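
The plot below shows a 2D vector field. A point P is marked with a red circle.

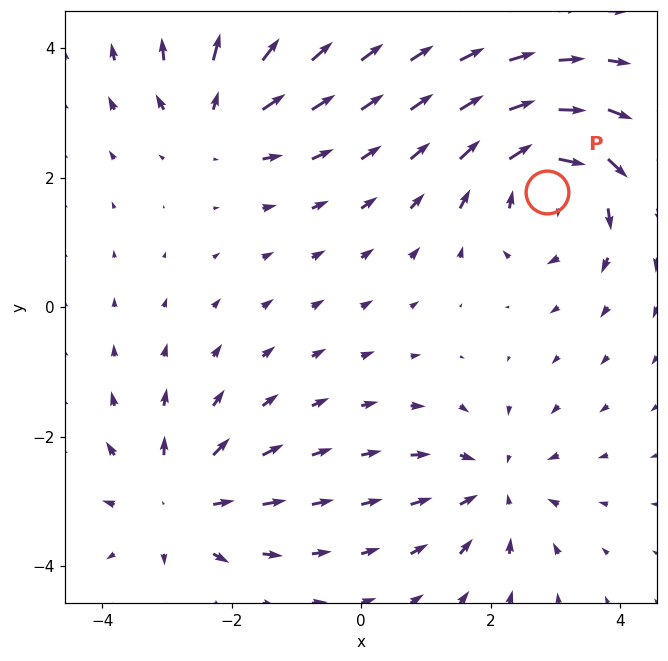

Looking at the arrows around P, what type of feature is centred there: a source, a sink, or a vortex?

At P (2.9, 1.8) the arrows circulate clockwise. Divergence ≈0, curl about -5 — near-zero divergence with nonzero curl is a vortex.

vortex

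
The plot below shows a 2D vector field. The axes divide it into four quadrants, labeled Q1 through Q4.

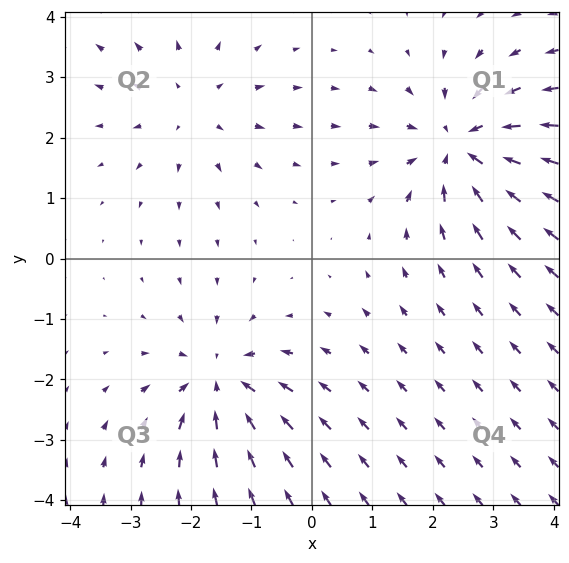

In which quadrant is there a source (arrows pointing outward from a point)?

The source sits at approximately (-2.0, 2.5), which lies in quadrant Q2. The divergence there is about +3, positive as expected for a source.

Q2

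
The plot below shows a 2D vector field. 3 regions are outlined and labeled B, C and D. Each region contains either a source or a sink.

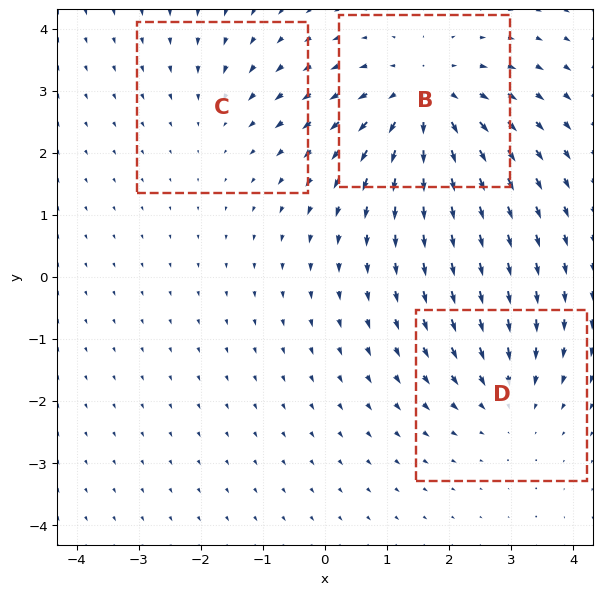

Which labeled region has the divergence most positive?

Divergence at each region's feature centre — B: about +4, C: about -2, D: about -3. Region B is most positive.

B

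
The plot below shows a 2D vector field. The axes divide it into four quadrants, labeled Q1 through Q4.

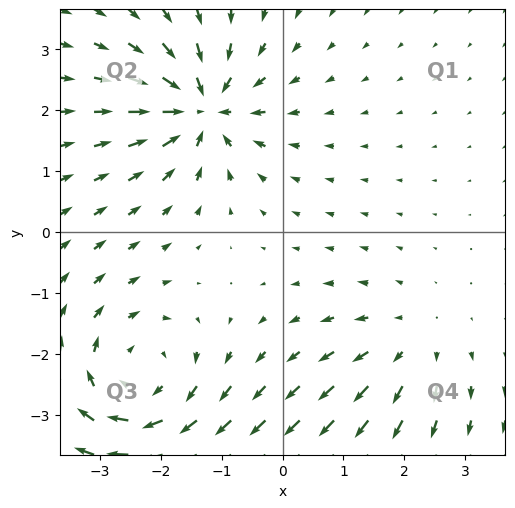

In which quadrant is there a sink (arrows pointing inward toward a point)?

The sink sits at approximately (-1.3, 2.0), which lies in quadrant Q2. The divergence there is about -6, negative as expected for a sink.

Q2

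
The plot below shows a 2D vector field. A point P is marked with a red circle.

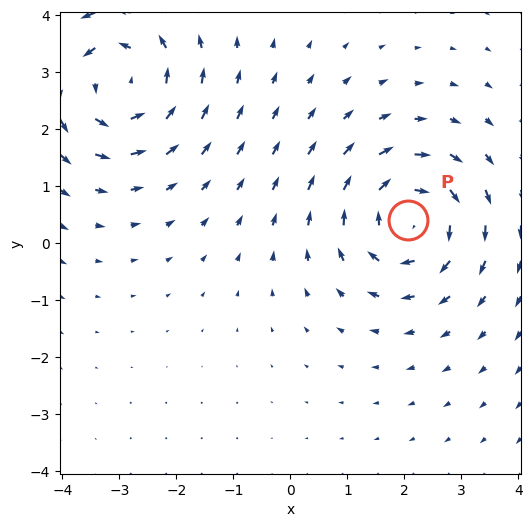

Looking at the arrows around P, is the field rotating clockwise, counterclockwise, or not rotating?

Near P at (2.1, 0.4) the arrows circulate clockwise. The curl (z-component) there is about -4; negative curl means clockwise rotation.

clockwise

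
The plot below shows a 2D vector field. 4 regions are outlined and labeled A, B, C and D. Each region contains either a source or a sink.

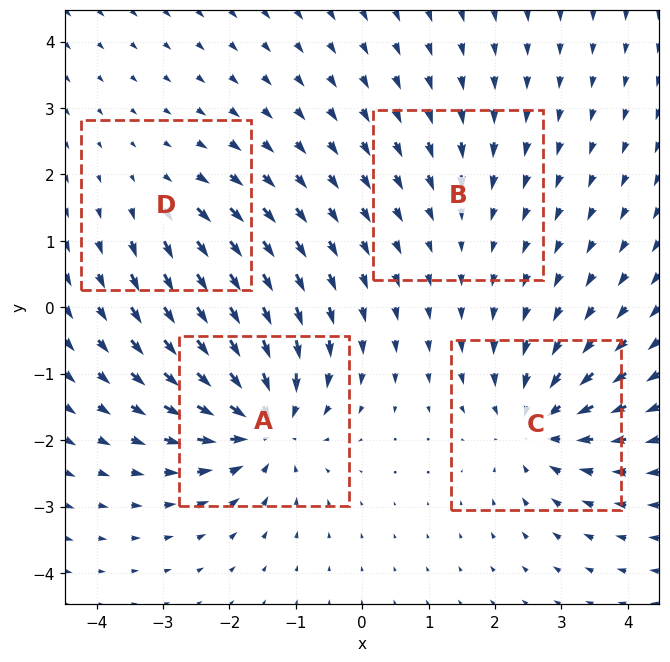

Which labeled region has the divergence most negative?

Divergence at each region's feature centre — A: about -8, B: about -2, C: about -6, D: about +4. Region A is most negative.

A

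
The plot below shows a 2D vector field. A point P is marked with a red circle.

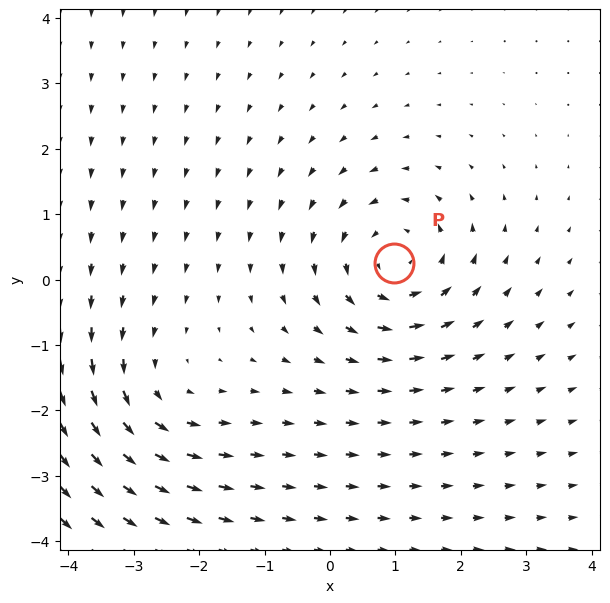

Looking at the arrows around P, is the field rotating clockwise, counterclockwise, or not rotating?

Near P at (1.0, 0.3) the arrows circulate counterclockwise. The curl (z-component) there is about +4; positive curl means counterclockwise rotation.

counterclockwise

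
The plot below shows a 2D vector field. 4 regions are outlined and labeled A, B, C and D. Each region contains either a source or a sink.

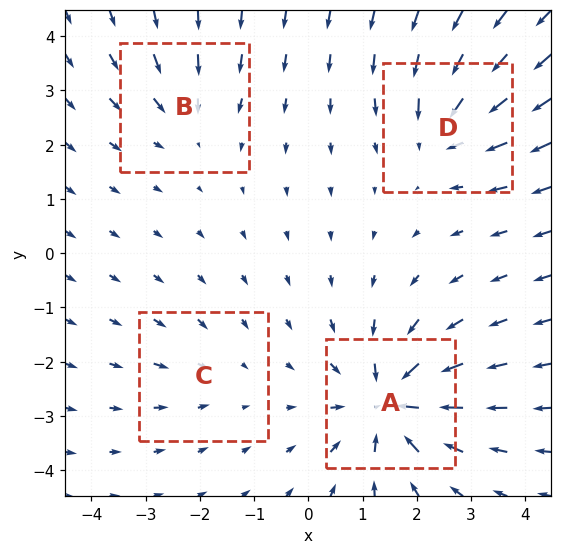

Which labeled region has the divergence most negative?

A

Divergence at each region's feature centre — A: about -8, B: about -3, C: about -2, D: about -5. Region A is most negative.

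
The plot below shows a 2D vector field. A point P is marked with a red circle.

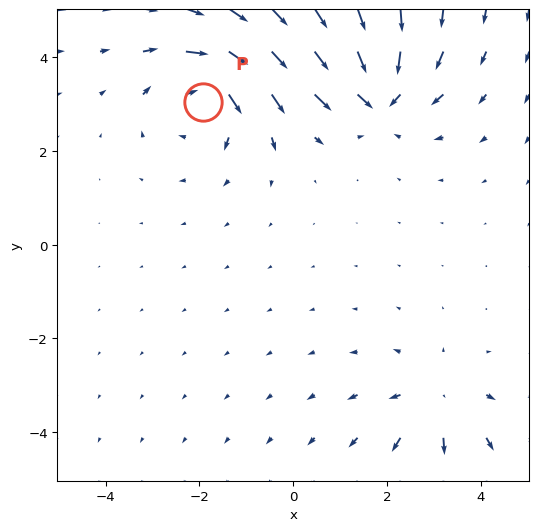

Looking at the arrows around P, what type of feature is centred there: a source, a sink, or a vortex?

At P (-1.9, 3.0) the arrows circulate clockwise. Divergence ≈0, curl about -5 — near-zero divergence with nonzero curl is a vortex.

vortex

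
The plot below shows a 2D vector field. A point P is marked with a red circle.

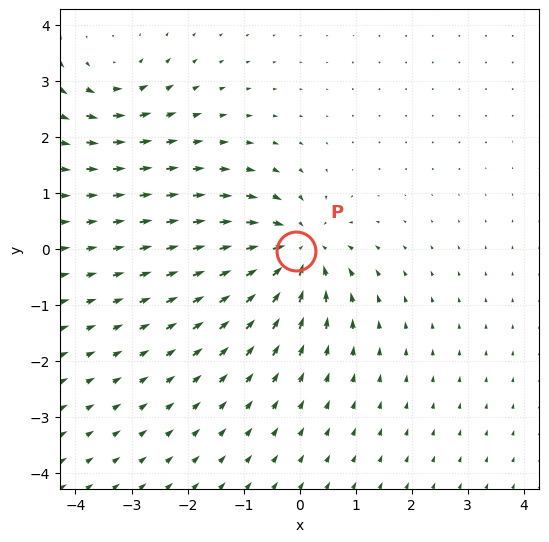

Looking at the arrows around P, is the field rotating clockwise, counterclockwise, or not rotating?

Near P at (-0.1, -0.0) the arrows show no circulation. The curl there is ≈0.

not rotating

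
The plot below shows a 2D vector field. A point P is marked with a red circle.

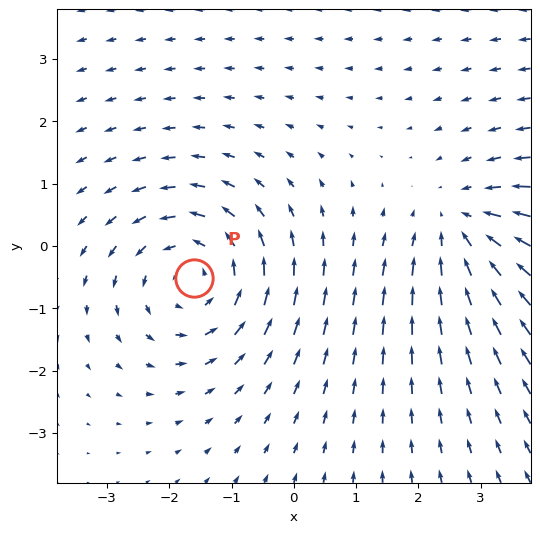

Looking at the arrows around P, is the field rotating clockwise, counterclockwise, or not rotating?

counterclockwise

Near P at (-1.6, -0.5) the arrows circulate counterclockwise. The curl (z-component) there is about +4; positive curl means counterclockwise rotation.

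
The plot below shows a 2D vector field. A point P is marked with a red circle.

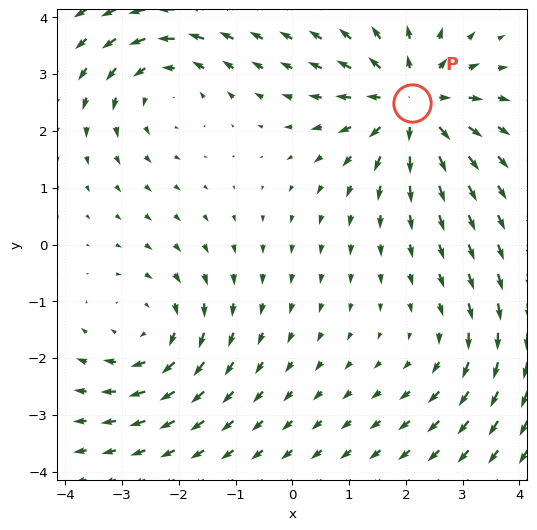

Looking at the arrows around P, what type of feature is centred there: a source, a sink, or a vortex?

At P (2.1, 2.5) the arrows spread outward. Divergence about +6, curl ≈0 — positive divergence with near-zero curl is a source.

source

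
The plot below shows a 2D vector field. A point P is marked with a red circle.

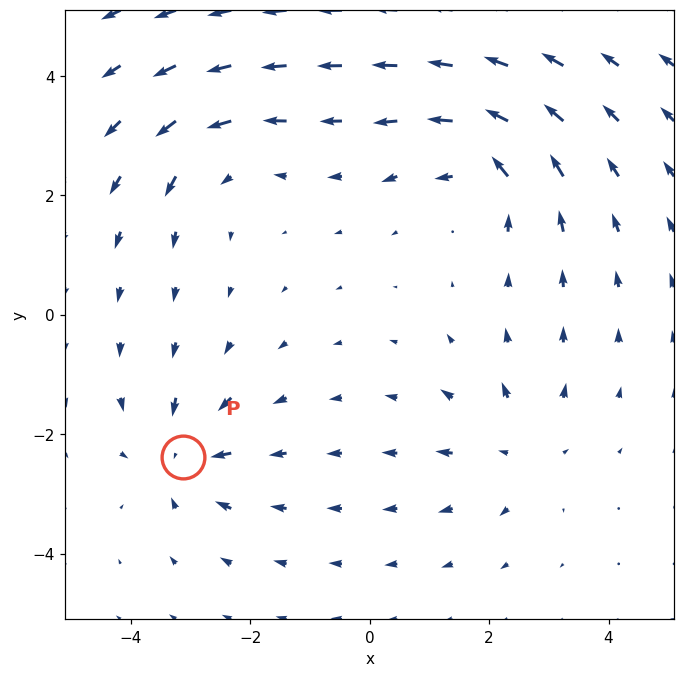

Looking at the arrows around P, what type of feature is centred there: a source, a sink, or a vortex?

sink

At P (-3.1, -2.4) the arrows converge inward. Divergence about -4, curl ≈0 — negative divergence with near-zero curl is a sink.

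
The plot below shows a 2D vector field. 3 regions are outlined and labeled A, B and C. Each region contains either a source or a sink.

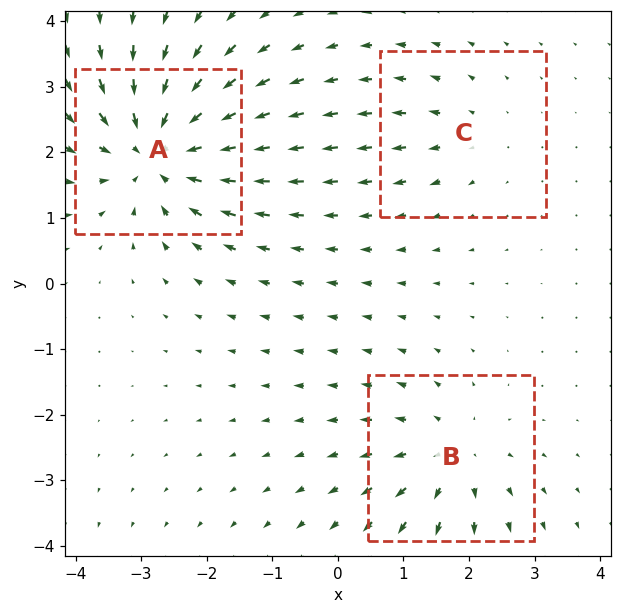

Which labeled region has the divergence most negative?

A

Divergence at each region's feature centre — A: about -6, B: about +3, C: about +2. Region A is most negative.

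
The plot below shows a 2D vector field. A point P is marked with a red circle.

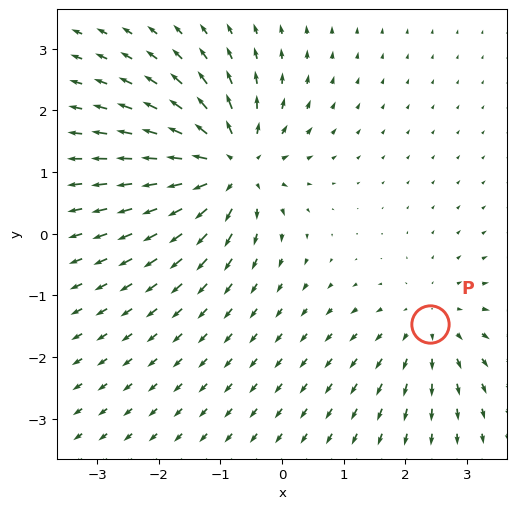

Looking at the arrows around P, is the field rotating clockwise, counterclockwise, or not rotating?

Near P at (2.4, -1.5) the arrows show no circulation. The curl there is ≈0.

not rotating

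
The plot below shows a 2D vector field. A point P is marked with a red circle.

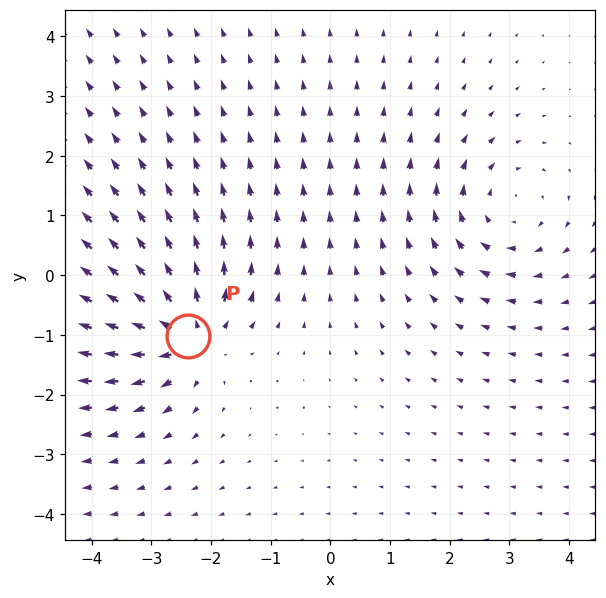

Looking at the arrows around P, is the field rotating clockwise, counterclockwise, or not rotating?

not rotating

Near P at (-2.4, -1.0) the arrows show no circulation. The curl there is ≈0.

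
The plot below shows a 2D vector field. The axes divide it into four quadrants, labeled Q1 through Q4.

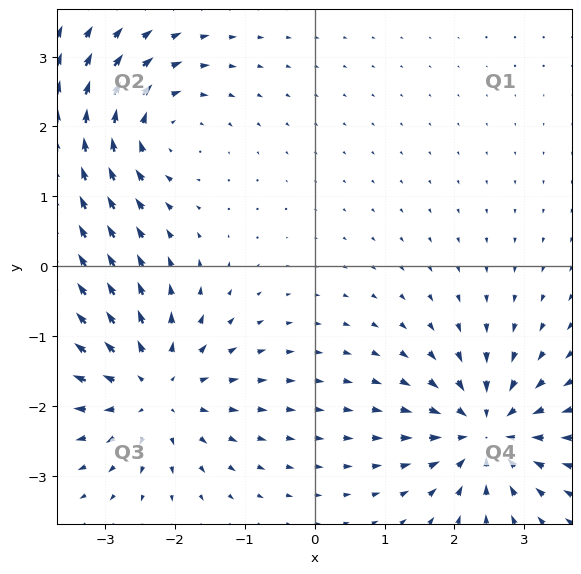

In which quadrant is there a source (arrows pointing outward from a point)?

The source sits at approximately (-2.3, -1.8), which lies in quadrant Q3. The divergence there is about +4, positive as expected for a source.

Q3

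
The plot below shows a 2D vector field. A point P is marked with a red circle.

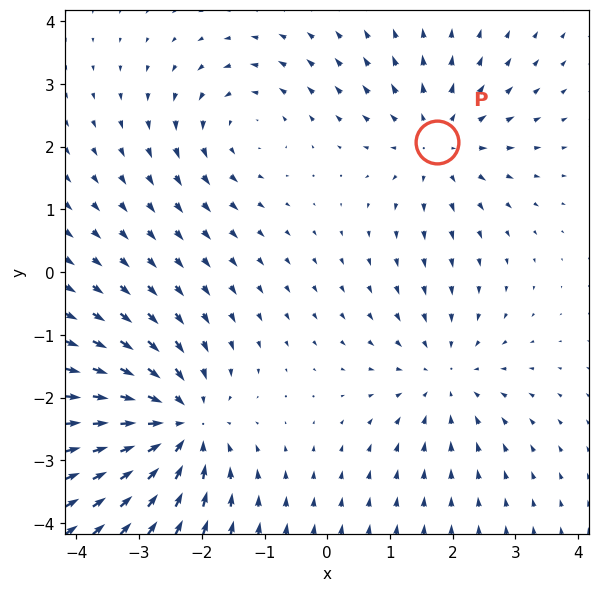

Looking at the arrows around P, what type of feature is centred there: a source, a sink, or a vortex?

source

At P (1.7, 2.1) the arrows spread outward. Divergence about +3, curl ≈0 — positive divergence with near-zero curl is a source.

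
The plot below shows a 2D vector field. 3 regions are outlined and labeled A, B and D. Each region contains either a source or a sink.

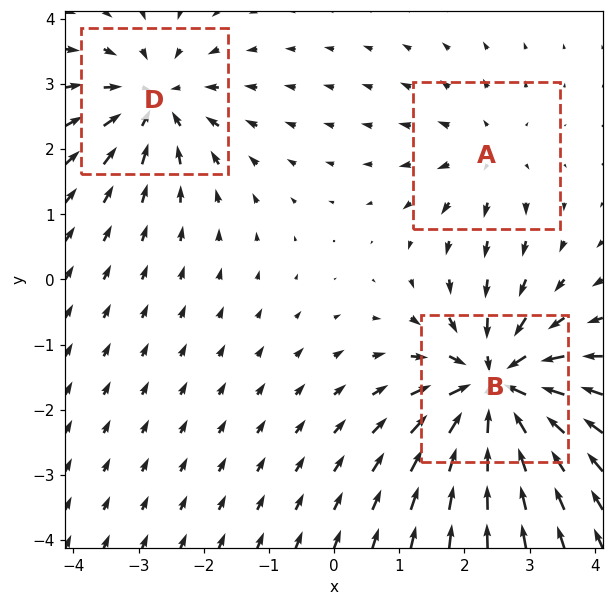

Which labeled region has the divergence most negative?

B

Divergence at each region's feature centre — A: about +2, B: about -6, D: about -4. Region B is most negative.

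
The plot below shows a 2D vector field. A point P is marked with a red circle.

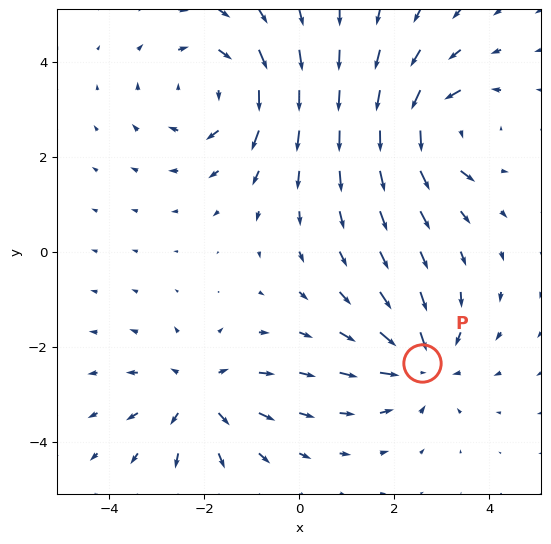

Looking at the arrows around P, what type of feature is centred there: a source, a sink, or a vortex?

At P (2.6, -2.3) the arrows converge inward. Divergence about -4, curl ≈0 — negative divergence with near-zero curl is a sink.

sink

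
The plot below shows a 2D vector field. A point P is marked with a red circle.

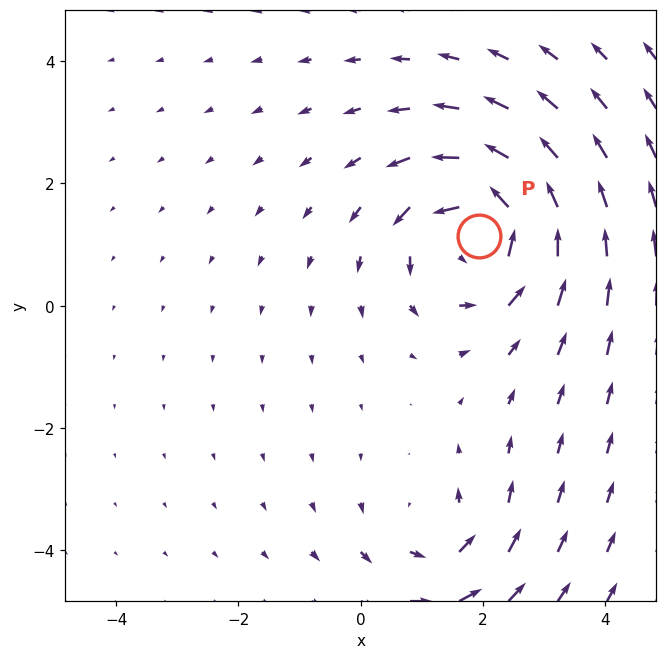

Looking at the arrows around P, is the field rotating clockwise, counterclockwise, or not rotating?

counterclockwise

Near P at (1.9, 1.1) the arrows circulate counterclockwise. The curl (z-component) there is about +5; positive curl means counterclockwise rotation.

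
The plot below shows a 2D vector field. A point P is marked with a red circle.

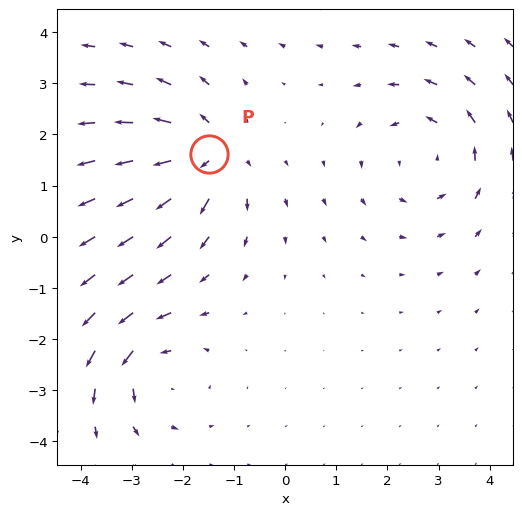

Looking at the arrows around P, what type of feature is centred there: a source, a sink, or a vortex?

At P (-1.5, 1.6) the arrows spread outward. Divergence about +6, curl ≈0 — positive divergence with near-zero curl is a source.

source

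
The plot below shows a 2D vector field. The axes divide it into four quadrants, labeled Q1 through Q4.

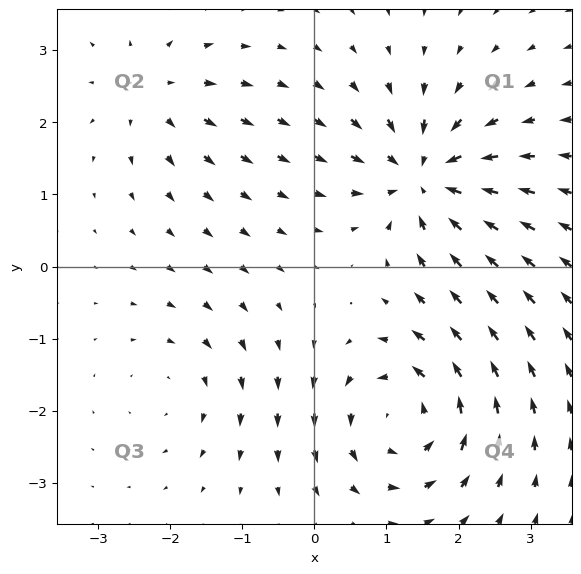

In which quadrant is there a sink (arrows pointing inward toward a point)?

The sink sits at approximately (1.5, 1.2), which lies in quadrant Q1. The divergence there is about -7, negative as expected for a sink.

Q1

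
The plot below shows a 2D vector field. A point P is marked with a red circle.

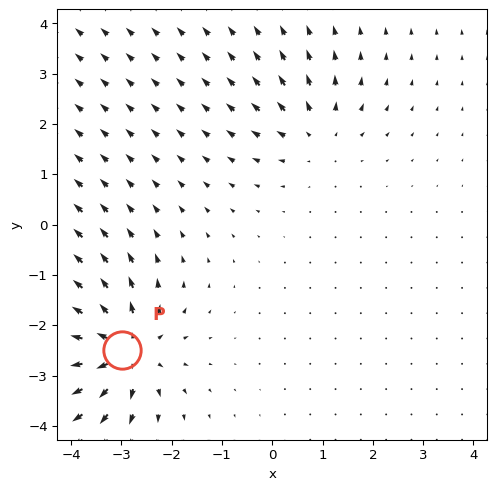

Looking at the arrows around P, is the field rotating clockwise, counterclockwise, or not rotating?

not rotating

Near P at (-3.0, -2.5) the arrows show no circulation. The curl there is ≈0.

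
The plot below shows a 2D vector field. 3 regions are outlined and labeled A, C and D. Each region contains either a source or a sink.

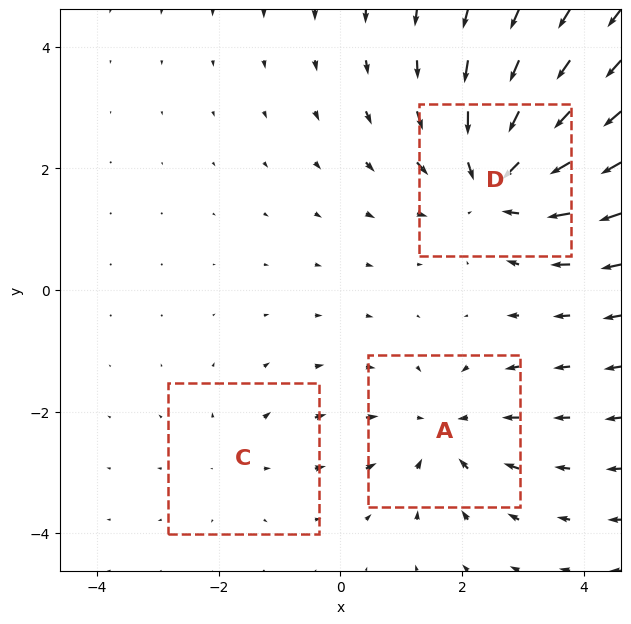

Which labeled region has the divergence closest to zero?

C

Divergence at each region's feature centre — A: about -3, C: about +2, D: about -5. Region C is closest to zero.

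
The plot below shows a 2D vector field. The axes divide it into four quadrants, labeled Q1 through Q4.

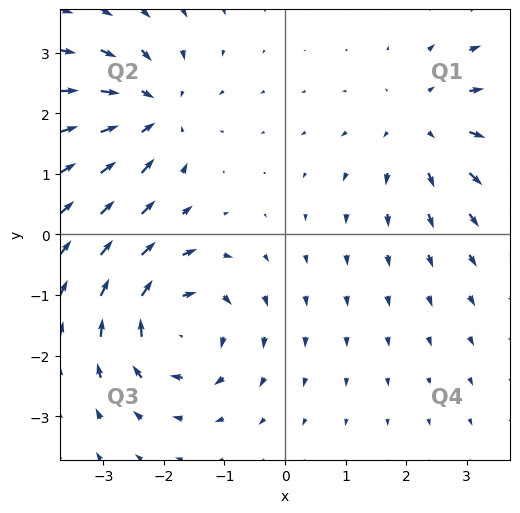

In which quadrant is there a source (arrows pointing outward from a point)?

The source sits at approximately (2.3, 1.8), which lies in quadrant Q1. The divergence there is about +3, positive as expected for a source.

Q1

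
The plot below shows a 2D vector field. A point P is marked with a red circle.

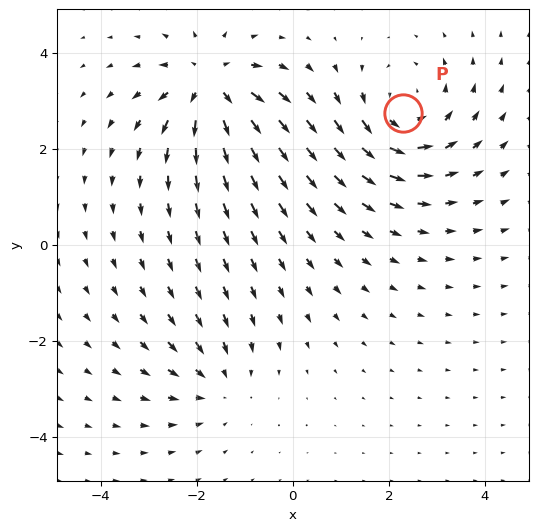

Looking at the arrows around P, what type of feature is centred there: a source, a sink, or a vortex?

At P (2.3, 2.7) the arrows circulate counterclockwise. Divergence ≈0, curl about +4 — near-zero divergence with nonzero curl is a vortex.

vortex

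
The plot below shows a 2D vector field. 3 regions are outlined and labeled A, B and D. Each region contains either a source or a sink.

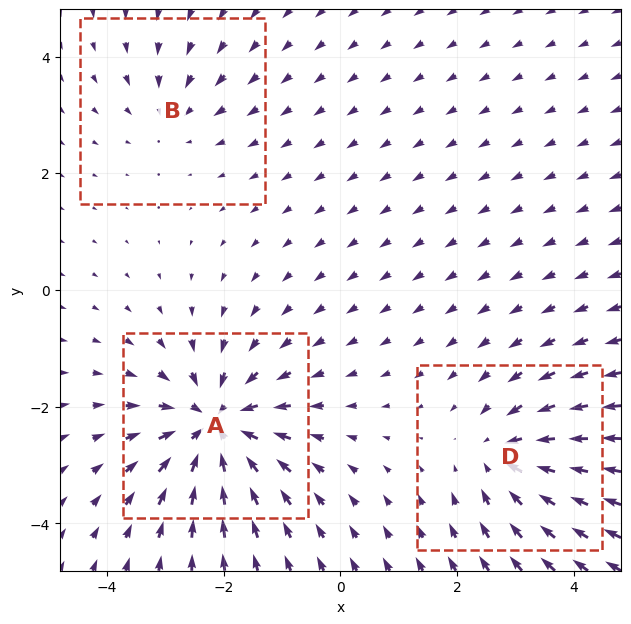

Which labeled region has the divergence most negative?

A

Divergence at each region's feature centre — A: about -5, B: about -2, D: about -3. Region A is most negative.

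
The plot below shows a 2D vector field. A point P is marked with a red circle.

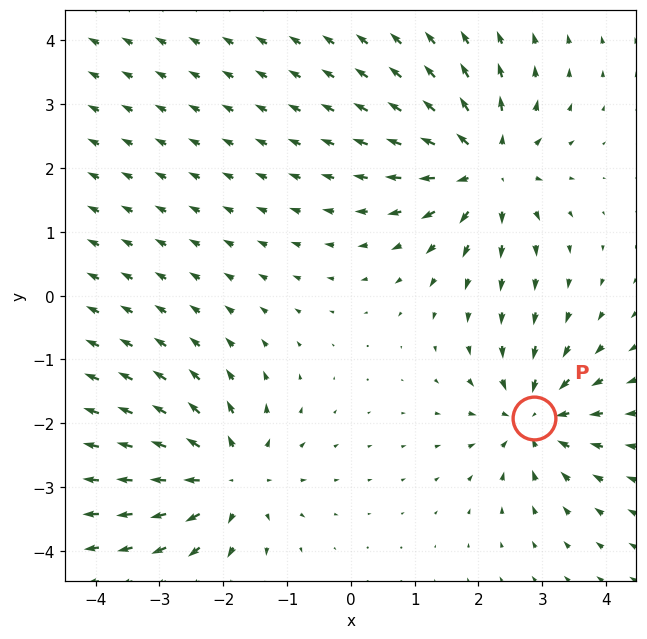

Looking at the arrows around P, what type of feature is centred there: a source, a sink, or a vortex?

At P (2.9, -1.9) the arrows converge inward. Divergence about -4, curl ≈0 — negative divergence with near-zero curl is a sink.

sink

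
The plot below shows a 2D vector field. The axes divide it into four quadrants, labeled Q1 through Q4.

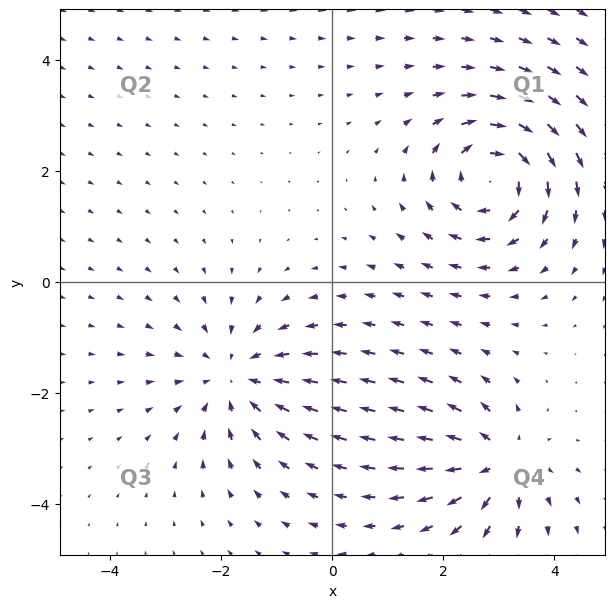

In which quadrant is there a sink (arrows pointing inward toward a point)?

Q3

The sink sits at approximately (-1.7, -1.7), which lies in quadrant Q3. The divergence there is about -3, negative as expected for a sink.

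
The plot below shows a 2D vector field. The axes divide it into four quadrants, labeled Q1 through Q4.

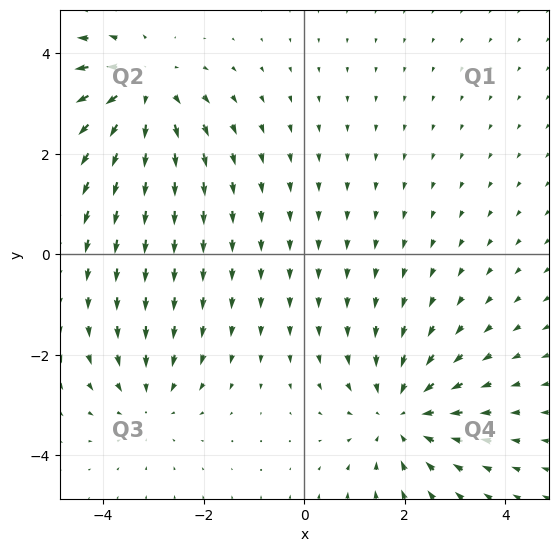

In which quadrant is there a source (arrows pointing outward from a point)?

The source sits at approximately (-3.3, 3.2), which lies in quadrant Q2. The divergence there is about +4, positive as expected for a source.

Q2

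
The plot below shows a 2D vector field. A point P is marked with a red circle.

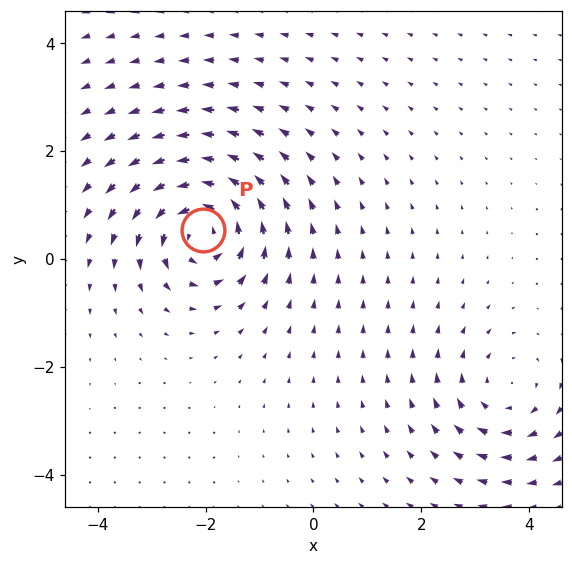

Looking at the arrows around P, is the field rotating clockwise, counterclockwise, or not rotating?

counterclockwise

Near P at (-2.0, 0.5) the arrows circulate counterclockwise. The curl (z-component) there is about +7; positive curl means counterclockwise rotation.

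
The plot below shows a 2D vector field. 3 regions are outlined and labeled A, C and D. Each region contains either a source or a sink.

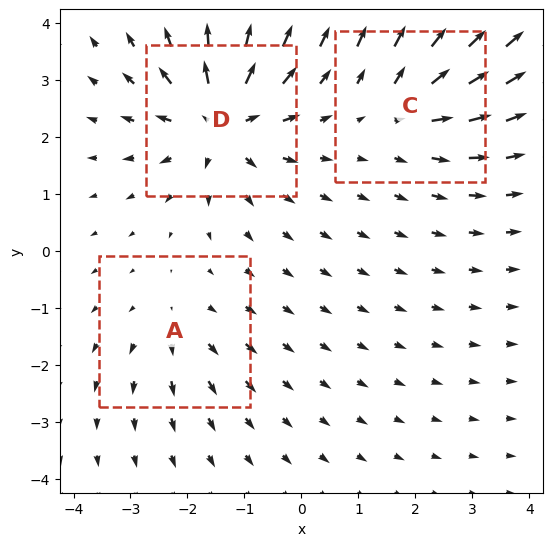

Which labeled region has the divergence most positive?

D

Divergence at each region's feature centre — A: about +2, C: about +3, D: about +6. Region D is most positive.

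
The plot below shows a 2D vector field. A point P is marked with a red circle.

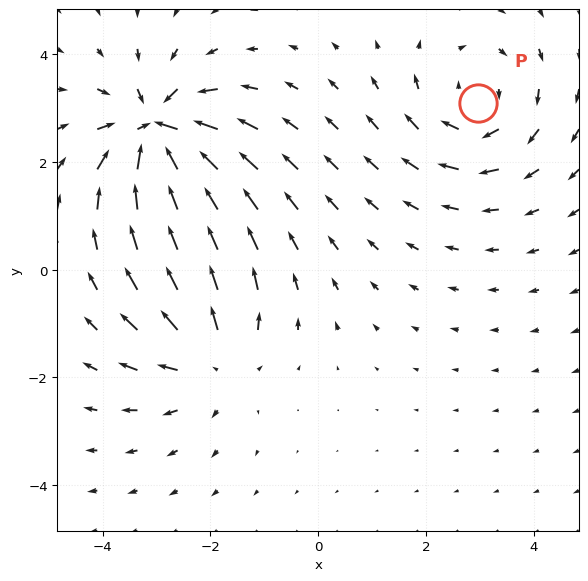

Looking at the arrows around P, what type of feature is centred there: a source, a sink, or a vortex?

vortex

At P (3.0, 3.1) the arrows circulate clockwise. Divergence ≈0, curl about -3 — near-zero divergence with nonzero curl is a vortex.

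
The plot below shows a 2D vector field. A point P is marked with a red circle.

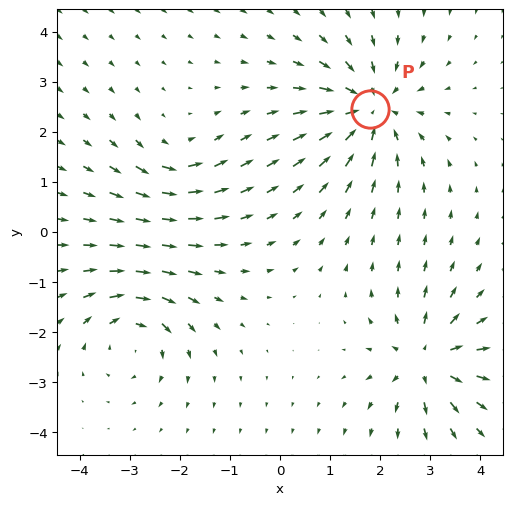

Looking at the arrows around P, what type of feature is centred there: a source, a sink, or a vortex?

sink

At P (1.8, 2.5) the arrows converge inward. Divergence about -5, curl ≈0 — negative divergence with near-zero curl is a sink.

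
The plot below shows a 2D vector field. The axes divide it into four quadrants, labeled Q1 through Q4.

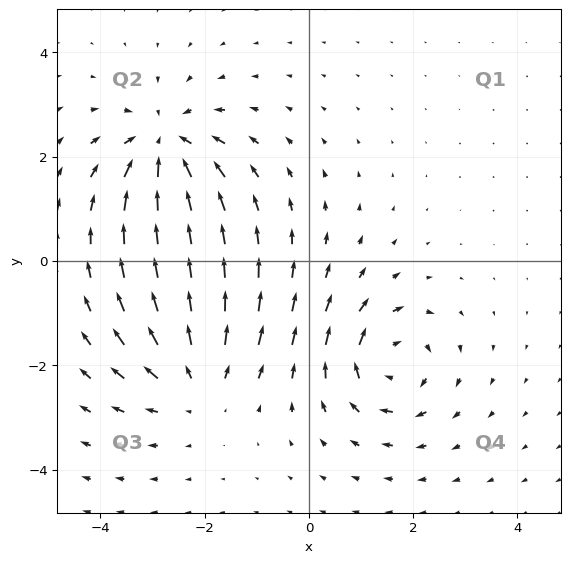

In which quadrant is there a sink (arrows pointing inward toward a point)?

Q2

The sink sits at approximately (-2.8, 2.2), which lies in quadrant Q2. The divergence there is about -5, negative as expected for a sink.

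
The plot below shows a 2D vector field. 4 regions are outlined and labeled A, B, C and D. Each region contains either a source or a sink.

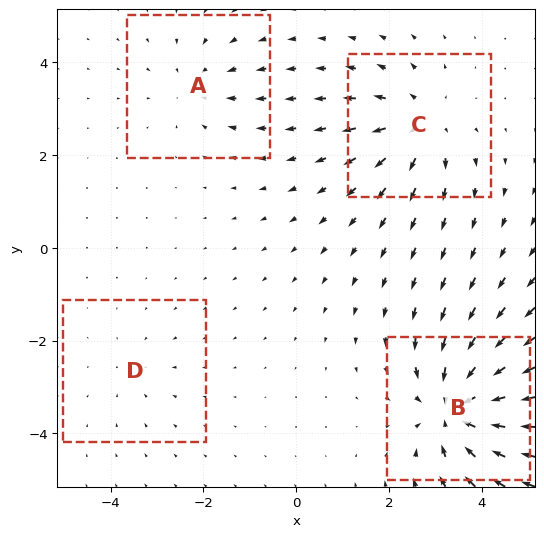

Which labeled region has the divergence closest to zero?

D

Divergence at each region's feature centre — A: about -3, B: about -7, C: about +5, D: about -2. Region D is closest to zero.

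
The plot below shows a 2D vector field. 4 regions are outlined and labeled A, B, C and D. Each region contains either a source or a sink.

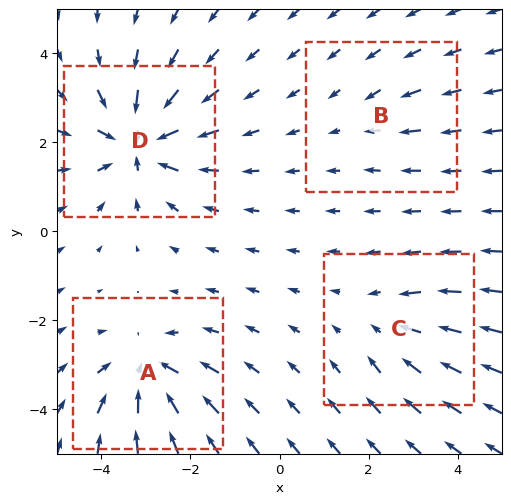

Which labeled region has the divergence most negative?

Divergence at each region's feature centre — A: about -6, B: about -2, C: about -3, D: about -7. Region D is most negative.

D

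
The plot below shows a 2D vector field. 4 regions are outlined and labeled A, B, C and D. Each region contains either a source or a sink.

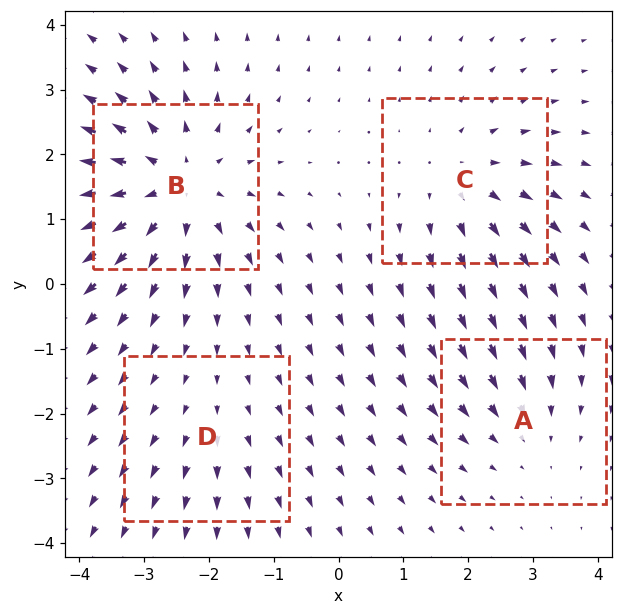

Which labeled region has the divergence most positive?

B

Divergence at each region's feature centre — A: about -3, B: about +6, C: about +4, D: about +2. Region B is most positive.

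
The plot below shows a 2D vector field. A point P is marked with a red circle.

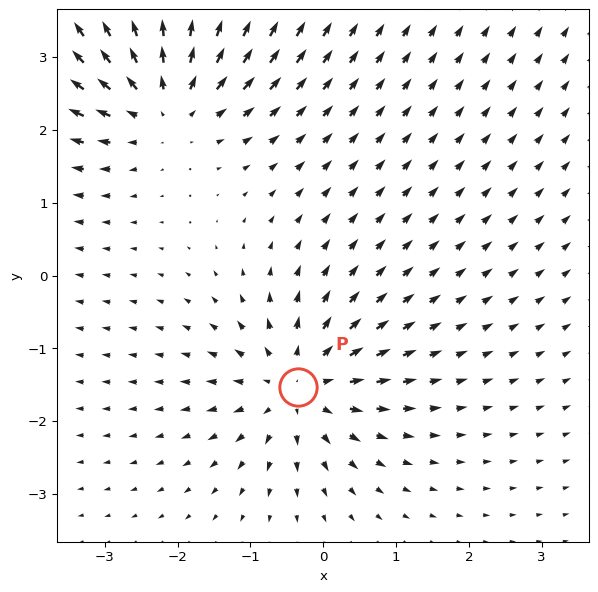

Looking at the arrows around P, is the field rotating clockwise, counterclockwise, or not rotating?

Near P at (-0.3, -1.5) the arrows show no circulation. The curl there is ≈0.

not rotating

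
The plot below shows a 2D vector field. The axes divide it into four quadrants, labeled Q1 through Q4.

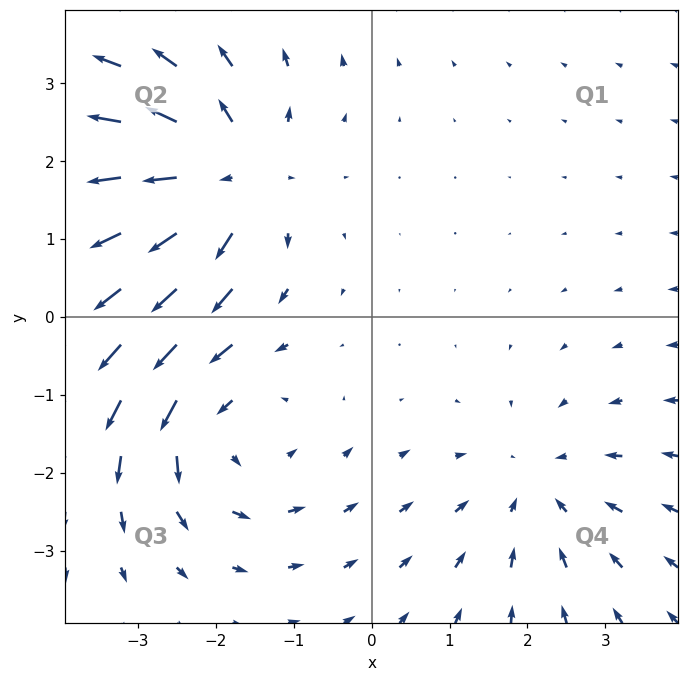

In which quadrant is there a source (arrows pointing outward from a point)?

Q2

The source sits at approximately (-1.9, 1.8), which lies in quadrant Q2. The divergence there is about +5, positive as expected for a source.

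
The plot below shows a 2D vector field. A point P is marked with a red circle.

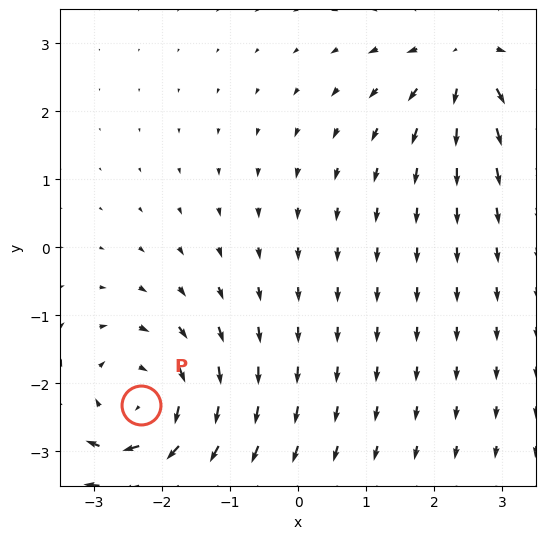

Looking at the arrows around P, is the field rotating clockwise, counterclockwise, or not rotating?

clockwise

Near P at (-2.3, -2.3) the arrows circulate clockwise. The curl (z-component) there is about -4; negative curl means clockwise rotation.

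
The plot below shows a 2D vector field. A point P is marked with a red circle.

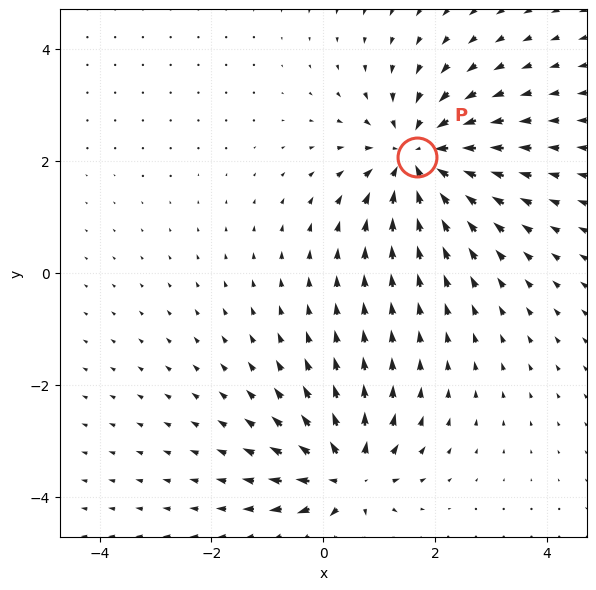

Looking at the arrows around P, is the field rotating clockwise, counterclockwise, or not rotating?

Near P at (1.7, 2.1) the arrows show no circulation. The curl there is ≈0.

not rotating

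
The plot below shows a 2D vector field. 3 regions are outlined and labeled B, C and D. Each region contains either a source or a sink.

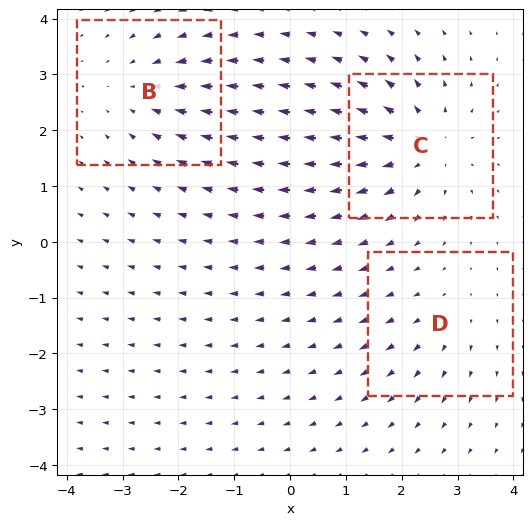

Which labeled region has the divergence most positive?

C

Divergence at each region's feature centre — B: about -3, C: about +4, D: about +2. Region C is most positive.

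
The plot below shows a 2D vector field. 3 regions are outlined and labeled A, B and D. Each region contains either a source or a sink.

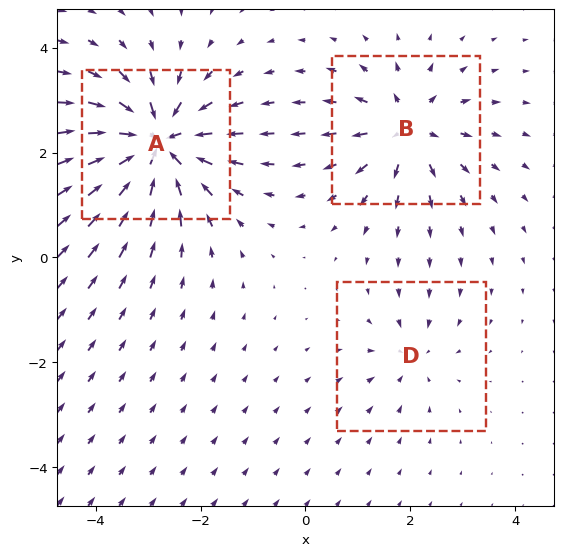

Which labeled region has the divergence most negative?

Divergence at each region's feature centre — A: about -7, B: about +4, D: about -2. Region A is most negative.

A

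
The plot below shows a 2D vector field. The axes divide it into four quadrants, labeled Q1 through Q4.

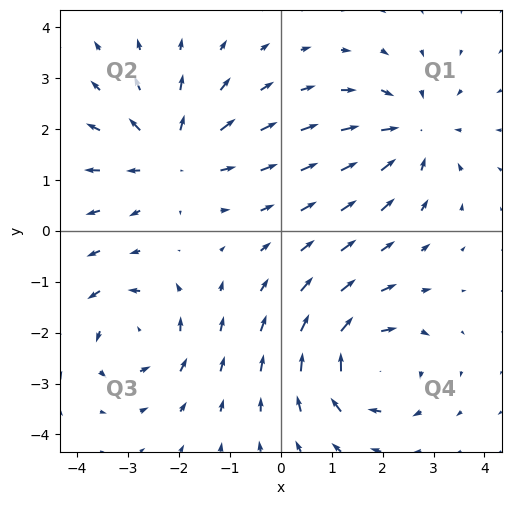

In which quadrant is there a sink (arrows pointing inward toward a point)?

The sink sits at approximately (2.6, 1.9), which lies in quadrant Q1. The divergence there is about -4, negative as expected for a sink.

Q1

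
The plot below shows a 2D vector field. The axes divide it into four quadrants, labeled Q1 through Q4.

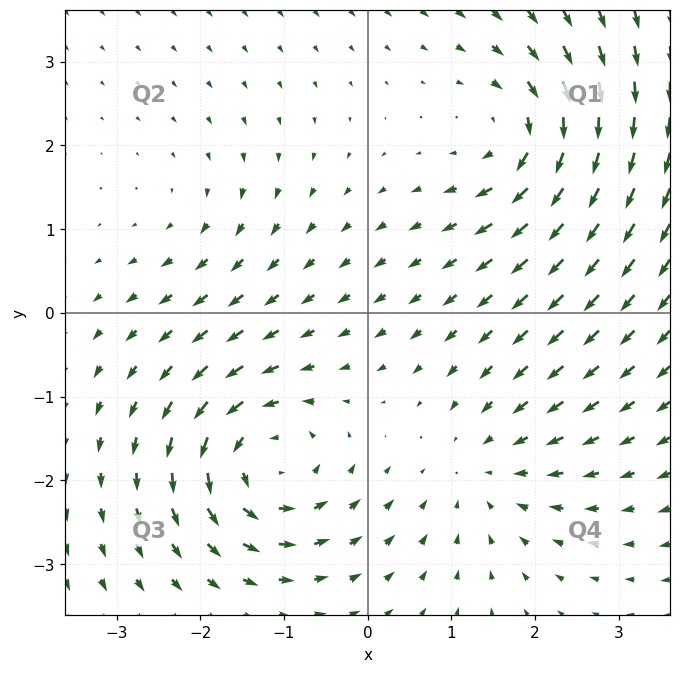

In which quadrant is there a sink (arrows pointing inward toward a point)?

The sink sits at approximately (1.4, -1.9), which lies in quadrant Q4. The divergence there is about -3, negative as expected for a sink.

Q4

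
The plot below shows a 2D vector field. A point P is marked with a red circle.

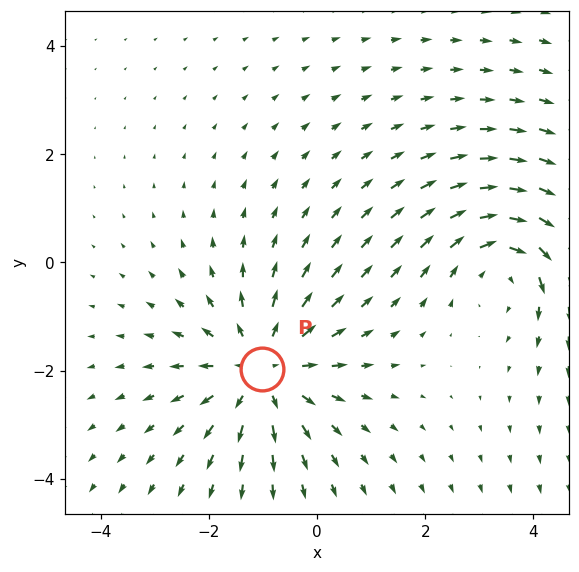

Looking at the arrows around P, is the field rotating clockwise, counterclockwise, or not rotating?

not rotating

Near P at (-1.0, -2.0) the arrows show no circulation. The curl there is ≈0.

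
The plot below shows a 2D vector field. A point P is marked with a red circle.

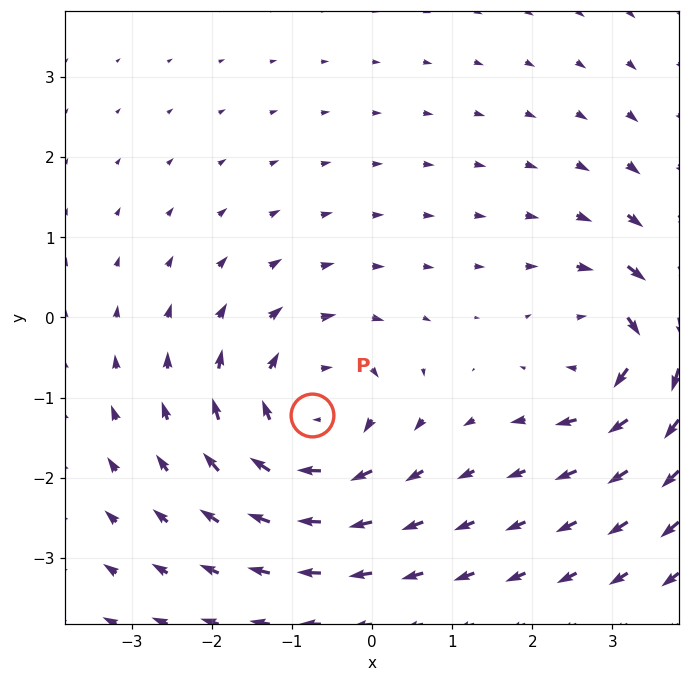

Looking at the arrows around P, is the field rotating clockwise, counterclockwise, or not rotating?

Near P at (-0.7, -1.2) the arrows circulate clockwise. The curl (z-component) there is about -5; negative curl means clockwise rotation.

clockwise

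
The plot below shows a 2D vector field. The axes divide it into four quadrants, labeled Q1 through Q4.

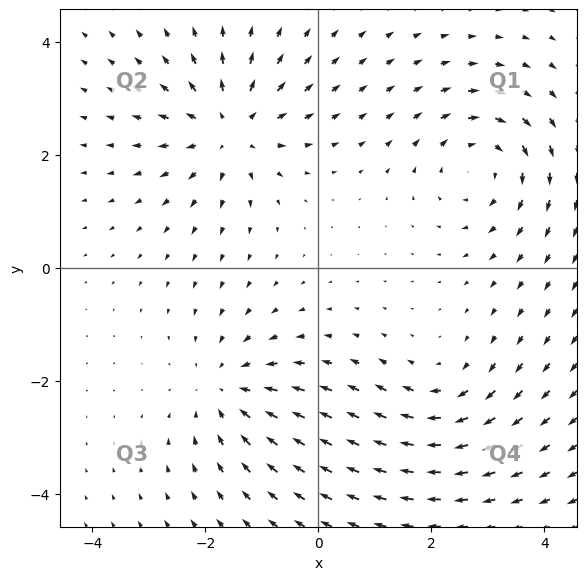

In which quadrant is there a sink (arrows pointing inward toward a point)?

Q3

The sink sits at approximately (-1.6, -2.2), which lies in quadrant Q3. The divergence there is about -3, negative as expected for a sink.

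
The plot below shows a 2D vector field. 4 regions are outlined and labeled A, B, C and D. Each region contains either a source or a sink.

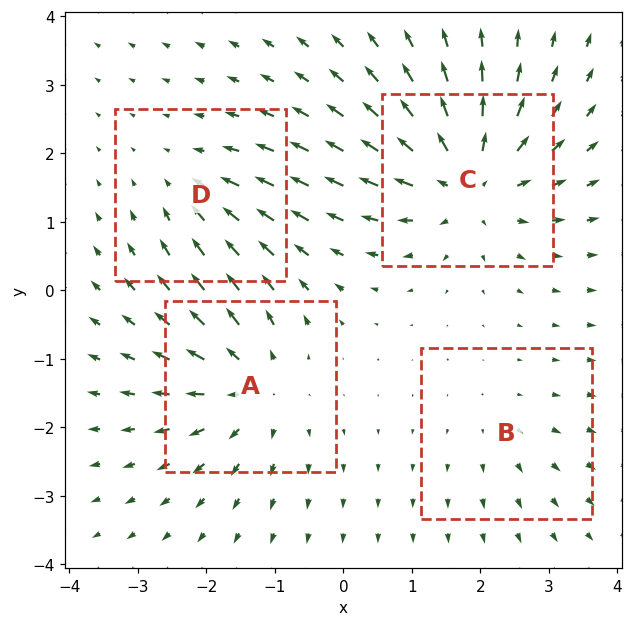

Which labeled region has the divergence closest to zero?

B

Divergence at each region's feature centre — A: about +5, B: about +2, C: about +7, D: about -3. Region B is closest to zero.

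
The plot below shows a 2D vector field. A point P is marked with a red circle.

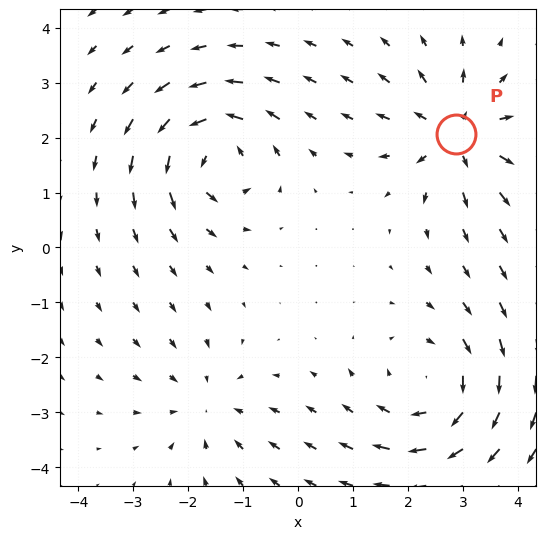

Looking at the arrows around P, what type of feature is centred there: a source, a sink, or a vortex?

At P (2.9, 2.1) the arrows spread outward. Divergence about +5, curl ≈0 — positive divergence with near-zero curl is a source.

source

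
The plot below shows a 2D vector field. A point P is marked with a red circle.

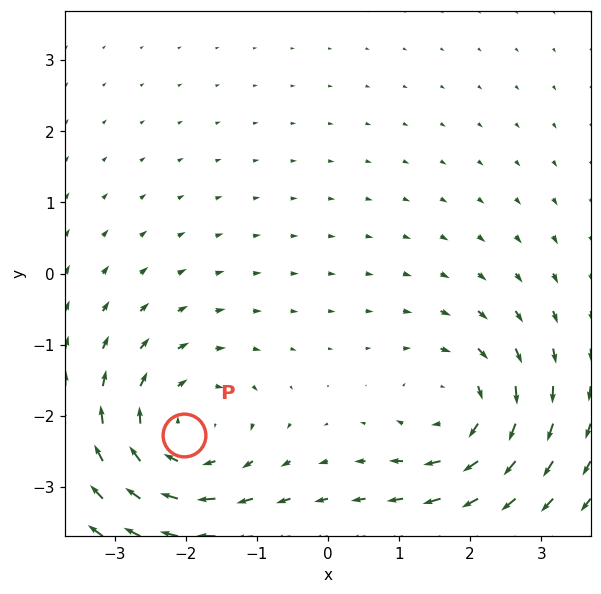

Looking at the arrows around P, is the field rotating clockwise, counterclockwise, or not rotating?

clockwise

Near P at (-2.0, -2.3) the arrows circulate clockwise. The curl (z-component) there is about -4; negative curl means clockwise rotation.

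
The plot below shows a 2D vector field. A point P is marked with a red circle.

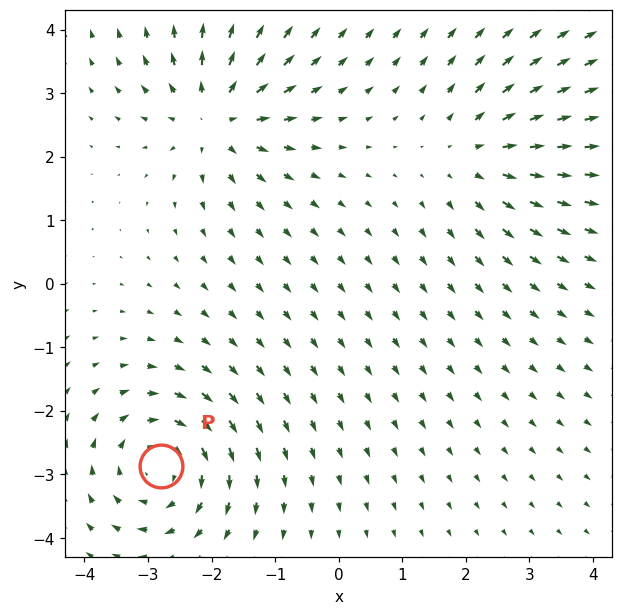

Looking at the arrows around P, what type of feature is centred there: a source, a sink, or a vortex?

At P (-2.8, -2.9) the arrows circulate clockwise. Divergence ≈0, curl about -5 — near-zero divergence with nonzero curl is a vortex.

vortex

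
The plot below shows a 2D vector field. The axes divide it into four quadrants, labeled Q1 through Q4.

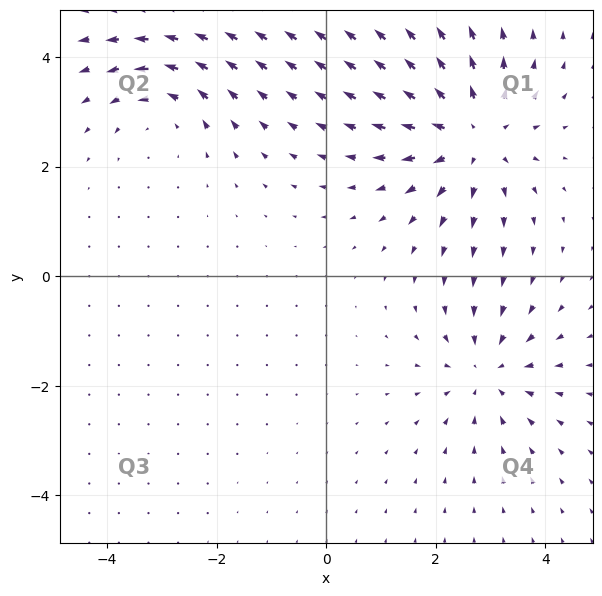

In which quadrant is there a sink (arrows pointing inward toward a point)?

Q4

The sink sits at approximately (2.9, -1.7), which lies in quadrant Q4. The divergence there is about -3, negative as expected for a sink.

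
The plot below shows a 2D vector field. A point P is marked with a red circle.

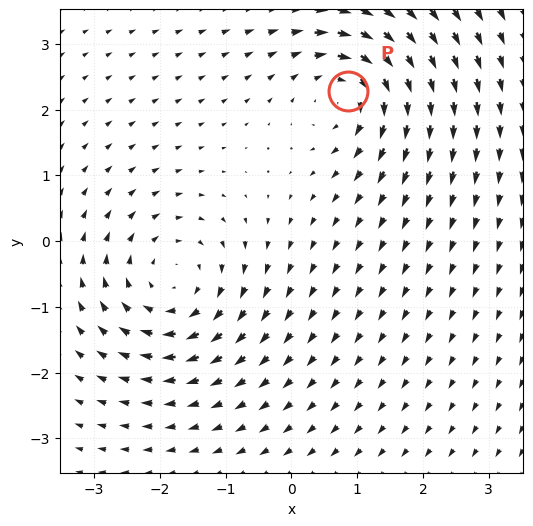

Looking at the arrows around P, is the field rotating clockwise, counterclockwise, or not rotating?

Near P at (0.9, 2.3) the arrows circulate clockwise. The curl (z-component) there is about -5; negative curl means clockwise rotation.

clockwise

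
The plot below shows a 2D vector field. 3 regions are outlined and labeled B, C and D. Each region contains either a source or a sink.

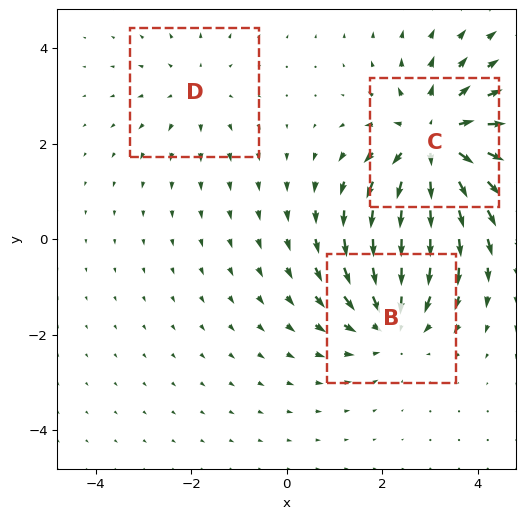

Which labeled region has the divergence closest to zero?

Divergence at each region's feature centre — B: about -3, C: about +4, D: about +2. Region D is closest to zero.

D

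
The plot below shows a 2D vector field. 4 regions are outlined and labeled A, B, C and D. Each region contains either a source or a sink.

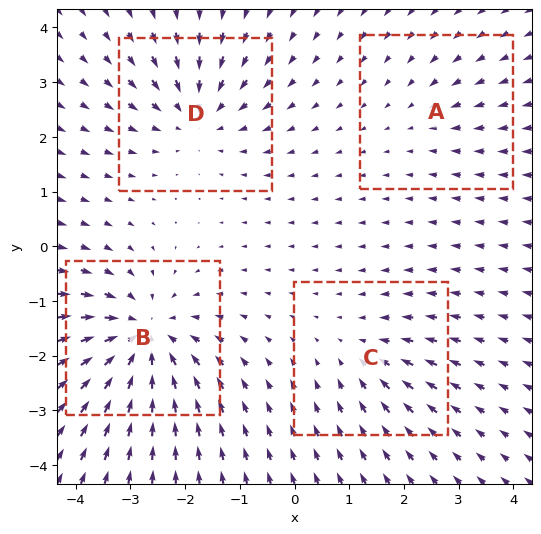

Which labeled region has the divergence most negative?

B

Divergence at each region's feature centre — A: about -2, B: about -7, C: about -3, D: about -5. Region B is most negative.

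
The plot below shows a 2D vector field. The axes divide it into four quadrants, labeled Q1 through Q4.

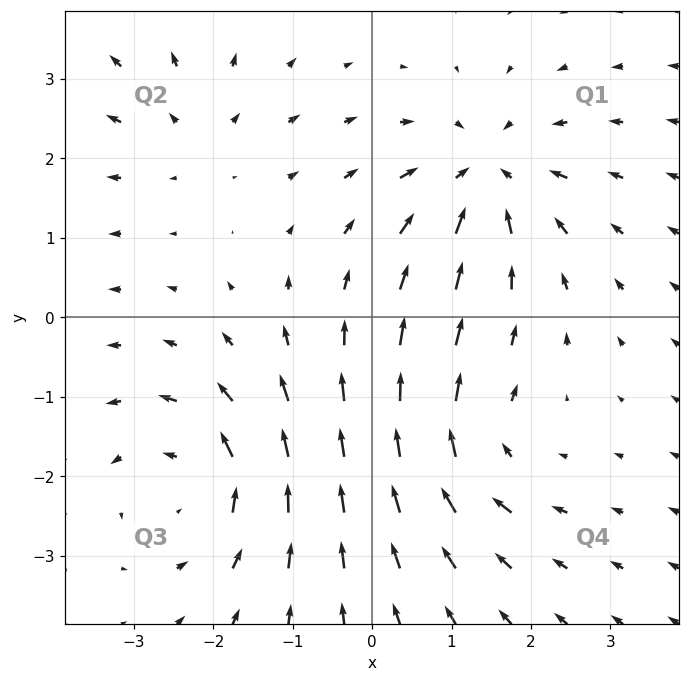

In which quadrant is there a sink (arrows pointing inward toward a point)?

Q1

The sink sits at approximately (1.4, 1.8), which lies in quadrant Q1. The divergence there is about -5, negative as expected for a sink.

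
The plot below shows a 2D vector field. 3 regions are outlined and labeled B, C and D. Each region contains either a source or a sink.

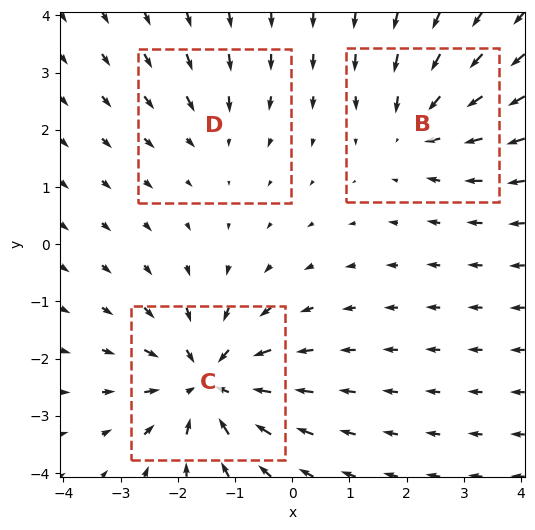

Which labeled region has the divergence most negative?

Divergence at each region's feature centre — B: about -3, C: about -5, D: about -2. Region C is most negative.

C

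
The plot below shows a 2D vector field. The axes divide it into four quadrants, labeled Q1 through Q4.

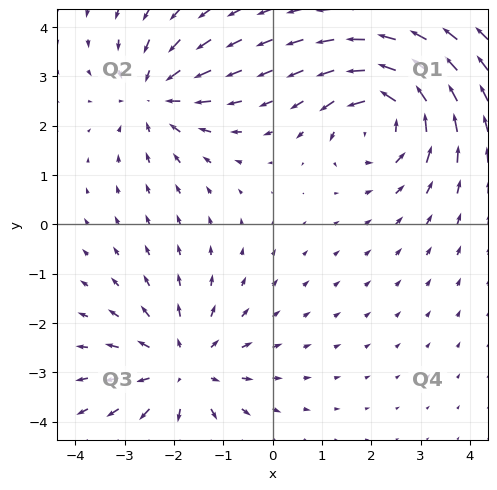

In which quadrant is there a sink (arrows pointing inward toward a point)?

The sink sits at approximately (-2.4, 2.6), which lies in quadrant Q2. The divergence there is about -4, negative as expected for a sink.

Q2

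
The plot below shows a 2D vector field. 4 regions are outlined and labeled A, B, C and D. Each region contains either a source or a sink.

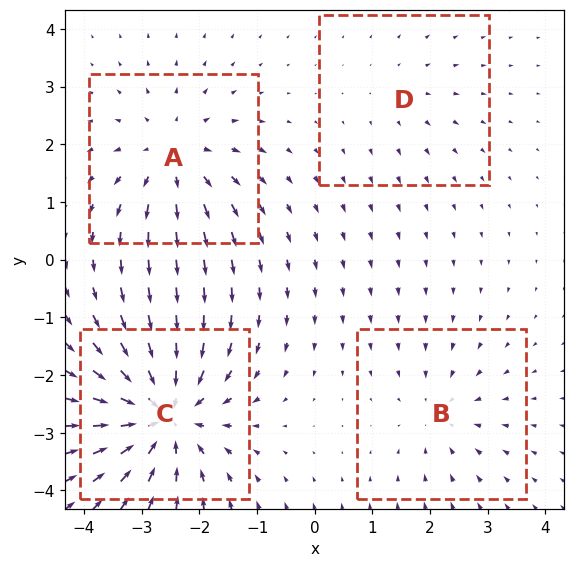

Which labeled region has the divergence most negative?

Divergence at each region's feature centre — A: about +5, B: about -3, C: about -7, D: about +2. Region C is most negative.

C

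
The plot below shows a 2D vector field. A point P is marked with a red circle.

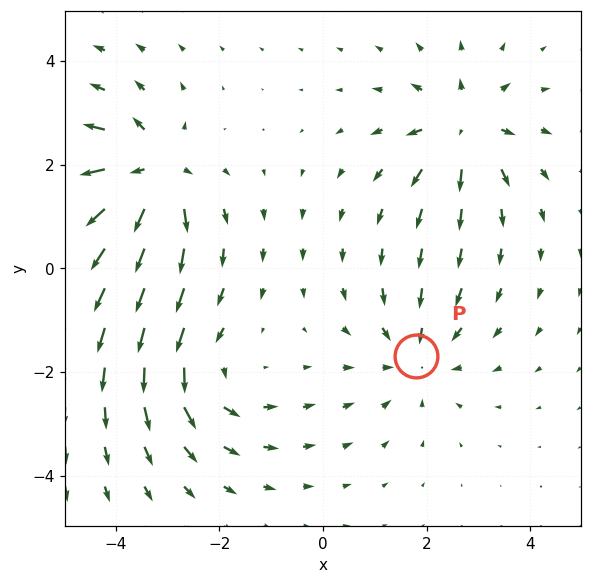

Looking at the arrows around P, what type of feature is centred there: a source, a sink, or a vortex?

sink

At P (1.8, -1.7) the arrows converge inward. Divergence about -3, curl ≈0 — negative divergence with near-zero curl is a sink.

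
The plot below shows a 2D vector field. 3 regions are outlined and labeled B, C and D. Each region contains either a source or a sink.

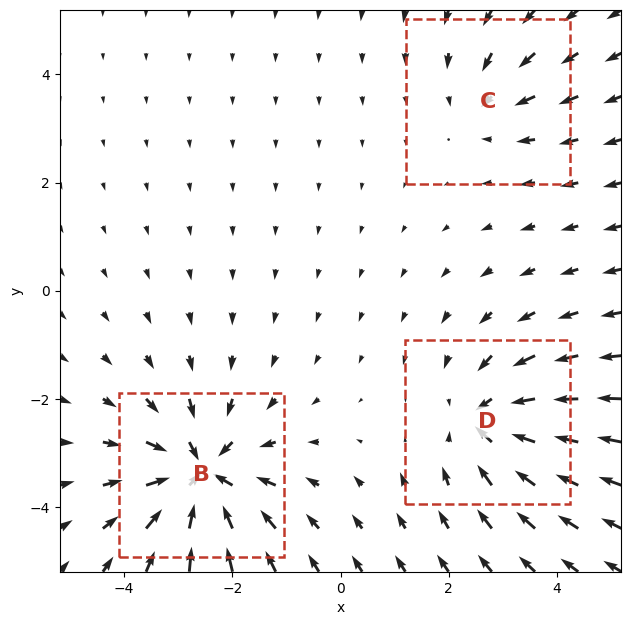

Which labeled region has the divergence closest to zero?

Divergence at each region's feature centre — B: about -5, C: about -2, D: about -4. Region C is closest to zero.

C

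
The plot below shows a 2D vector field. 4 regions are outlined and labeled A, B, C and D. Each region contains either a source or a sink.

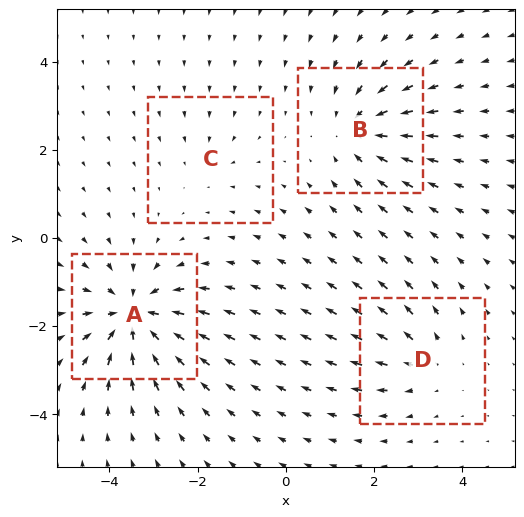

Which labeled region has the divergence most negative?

A

Divergence at each region's feature centre — A: about -7, B: about -5, C: about -2, D: about +3. Region A is most negative.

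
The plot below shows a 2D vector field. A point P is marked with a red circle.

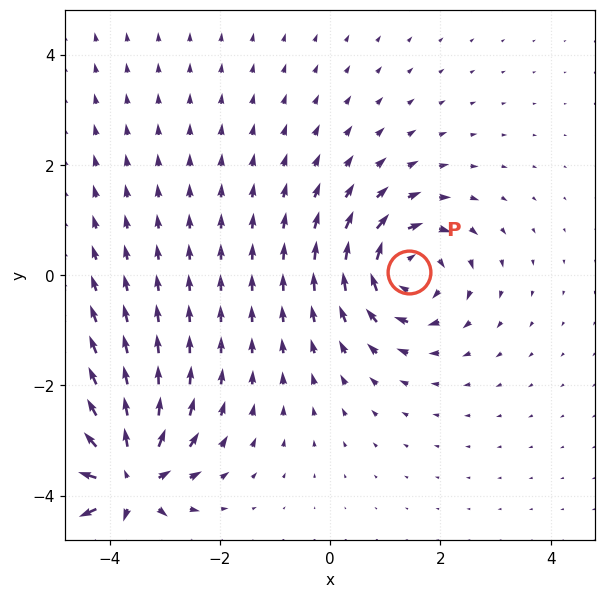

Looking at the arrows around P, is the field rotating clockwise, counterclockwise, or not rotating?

Near P at (1.4, 0.1) the arrows circulate clockwise. The curl (z-component) there is about -4; negative curl means clockwise rotation.

clockwise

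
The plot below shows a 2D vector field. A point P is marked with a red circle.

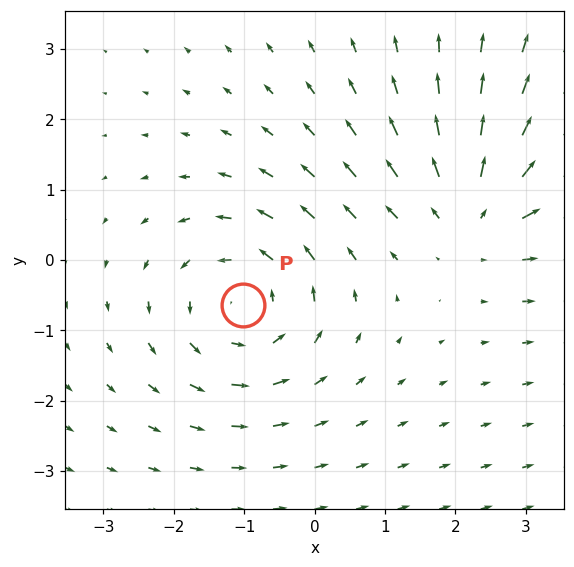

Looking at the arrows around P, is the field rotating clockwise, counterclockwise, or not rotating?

counterclockwise

Near P at (-1.0, -0.6) the arrows circulate counterclockwise. The curl (z-component) there is about +4; positive curl means counterclockwise rotation.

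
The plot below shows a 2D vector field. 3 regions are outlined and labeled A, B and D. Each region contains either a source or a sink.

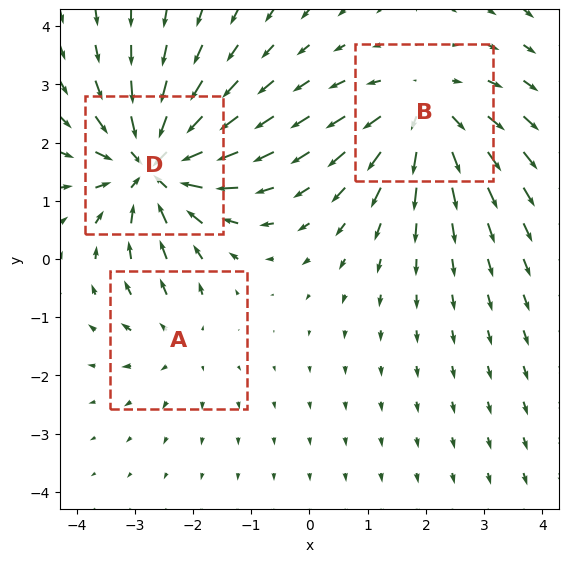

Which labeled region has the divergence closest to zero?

Divergence at each region's feature centre — A: about +2, B: about +4, D: about -6. Region A is closest to zero.

A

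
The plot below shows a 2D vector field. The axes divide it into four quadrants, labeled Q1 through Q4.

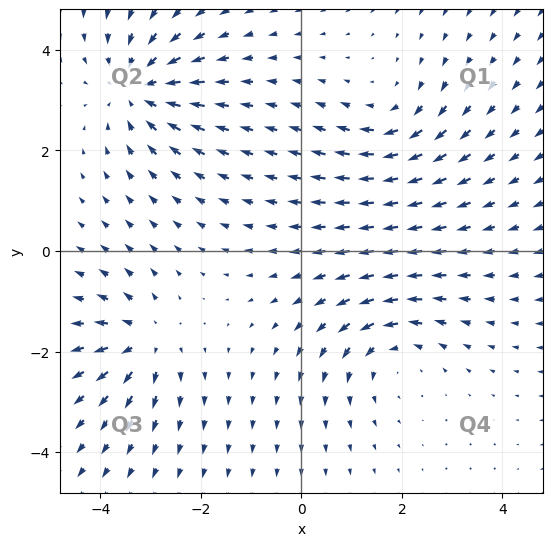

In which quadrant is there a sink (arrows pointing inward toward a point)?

The sink sits at approximately (-3.2, 3.2), which lies in quadrant Q2. The divergence there is about -4, negative as expected for a sink.

Q2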